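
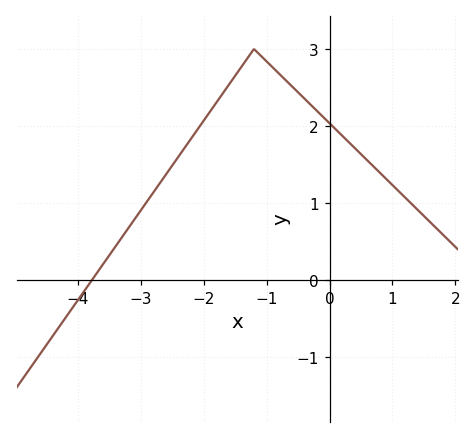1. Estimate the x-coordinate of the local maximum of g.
-1.2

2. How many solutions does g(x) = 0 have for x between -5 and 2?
1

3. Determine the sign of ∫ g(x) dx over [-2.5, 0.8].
positive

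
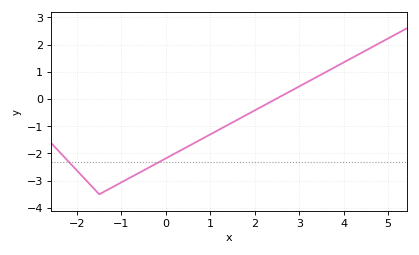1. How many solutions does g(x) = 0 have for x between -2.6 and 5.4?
1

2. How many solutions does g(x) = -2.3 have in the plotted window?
2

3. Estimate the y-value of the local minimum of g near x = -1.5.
-3.5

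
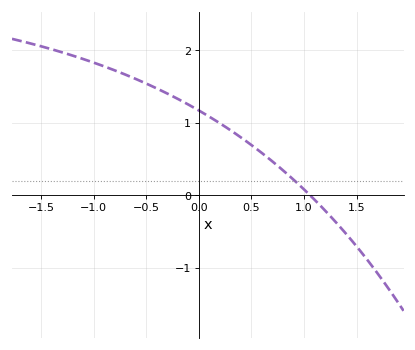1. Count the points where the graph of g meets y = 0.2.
1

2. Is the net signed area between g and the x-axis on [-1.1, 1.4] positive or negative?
positive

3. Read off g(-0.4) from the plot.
1.5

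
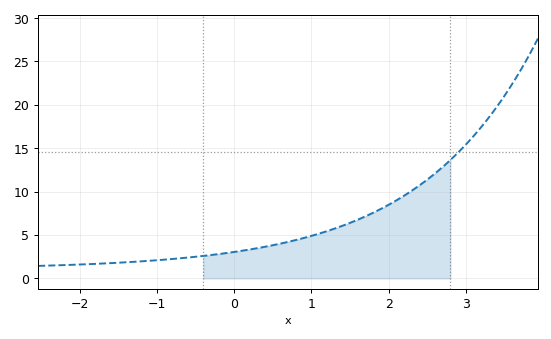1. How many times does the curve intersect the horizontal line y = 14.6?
1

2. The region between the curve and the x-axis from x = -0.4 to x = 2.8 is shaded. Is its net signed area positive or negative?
positive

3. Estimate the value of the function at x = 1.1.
5.16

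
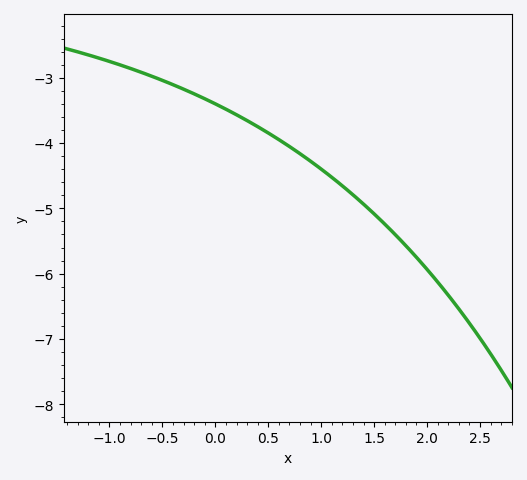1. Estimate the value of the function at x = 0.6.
-3.9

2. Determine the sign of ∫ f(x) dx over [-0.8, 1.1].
negative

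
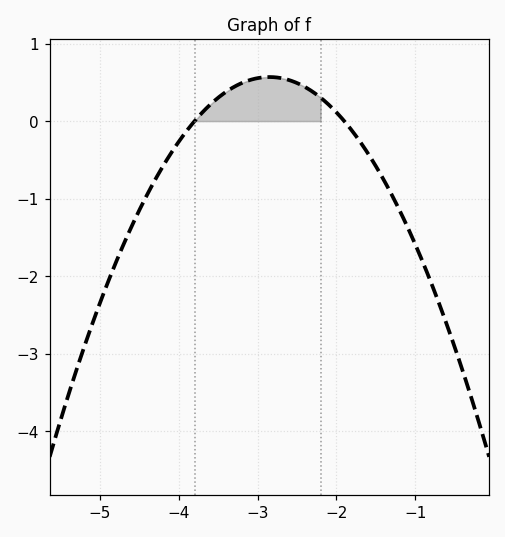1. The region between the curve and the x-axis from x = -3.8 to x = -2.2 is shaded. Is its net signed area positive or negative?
positive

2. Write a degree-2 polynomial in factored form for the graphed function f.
y = -0.63(x + 3.8)(x + 1.9)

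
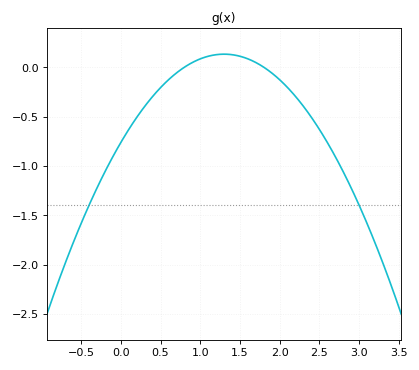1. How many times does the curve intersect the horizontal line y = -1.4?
2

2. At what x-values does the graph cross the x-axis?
0.8, 1.8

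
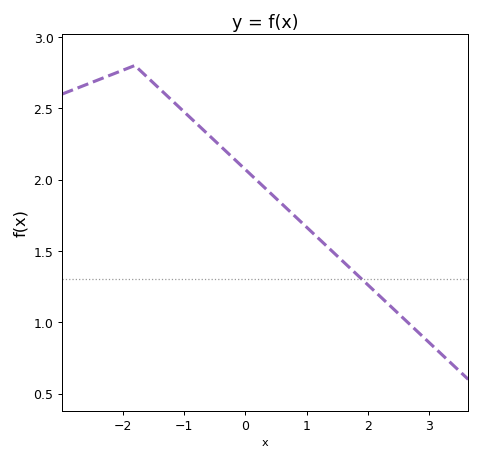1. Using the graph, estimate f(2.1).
1.2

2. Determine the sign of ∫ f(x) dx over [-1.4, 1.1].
positive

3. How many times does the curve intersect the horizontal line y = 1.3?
1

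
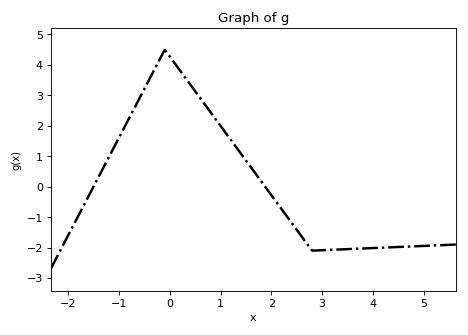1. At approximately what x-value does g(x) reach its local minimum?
2.8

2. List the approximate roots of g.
-1.6, 1.8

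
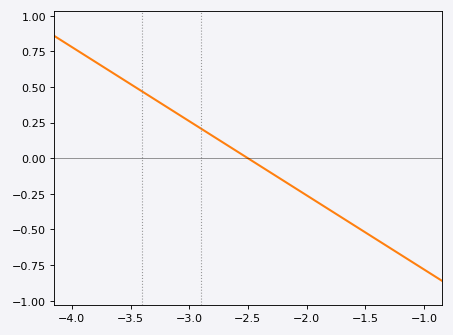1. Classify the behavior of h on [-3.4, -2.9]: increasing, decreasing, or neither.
decreasing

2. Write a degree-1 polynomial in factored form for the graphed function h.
y = -0.52(x + 2.5)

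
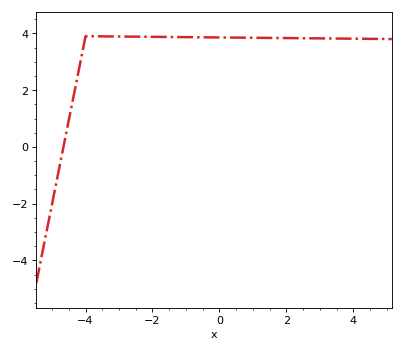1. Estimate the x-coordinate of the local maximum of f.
-4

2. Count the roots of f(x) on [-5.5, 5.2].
1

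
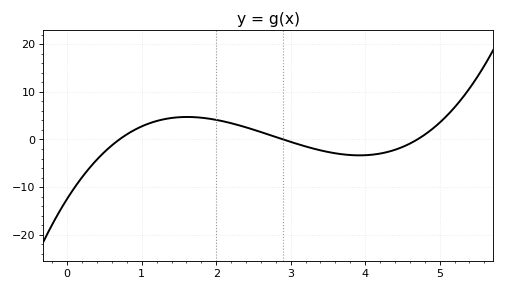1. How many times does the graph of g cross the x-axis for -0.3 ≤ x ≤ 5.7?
3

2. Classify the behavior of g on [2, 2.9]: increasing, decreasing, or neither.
decreasing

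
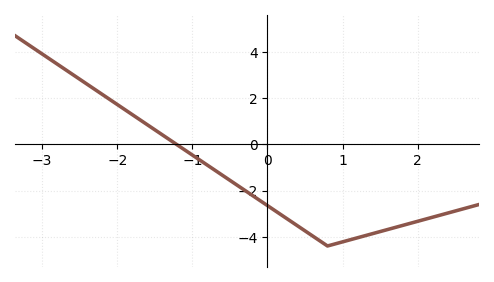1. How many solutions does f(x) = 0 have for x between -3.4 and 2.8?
1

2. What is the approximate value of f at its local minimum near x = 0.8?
-4.4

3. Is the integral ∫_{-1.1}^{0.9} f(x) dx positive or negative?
negative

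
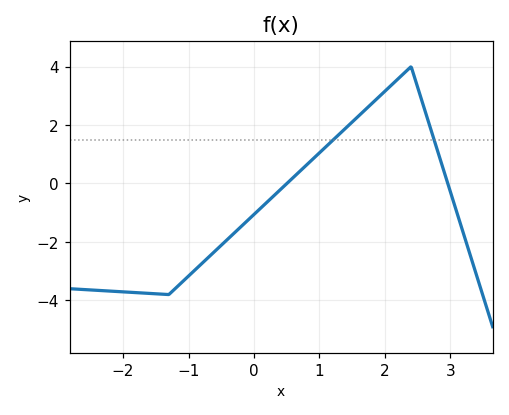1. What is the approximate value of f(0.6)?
0.205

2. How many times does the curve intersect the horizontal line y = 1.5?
2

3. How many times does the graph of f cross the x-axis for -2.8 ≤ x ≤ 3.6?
2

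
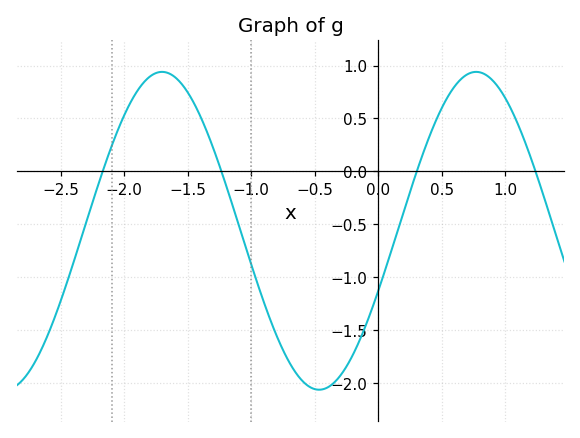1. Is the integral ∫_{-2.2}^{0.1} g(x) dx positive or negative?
negative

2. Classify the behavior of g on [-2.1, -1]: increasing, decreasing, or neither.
neither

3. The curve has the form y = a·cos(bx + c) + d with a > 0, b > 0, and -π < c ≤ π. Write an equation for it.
y = 1.5cos(2.5x - 2) - 0.56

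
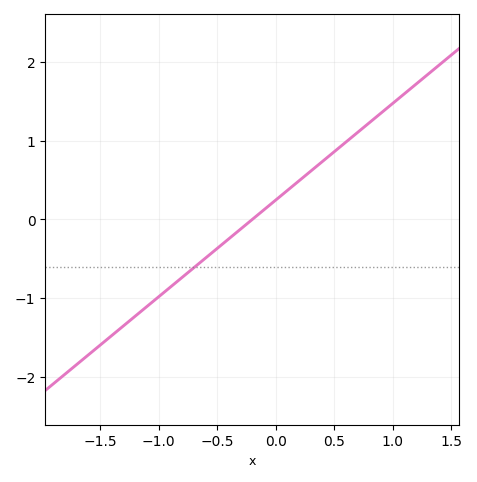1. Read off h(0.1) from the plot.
0.4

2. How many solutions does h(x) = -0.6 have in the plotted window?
1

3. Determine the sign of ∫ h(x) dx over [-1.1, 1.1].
positive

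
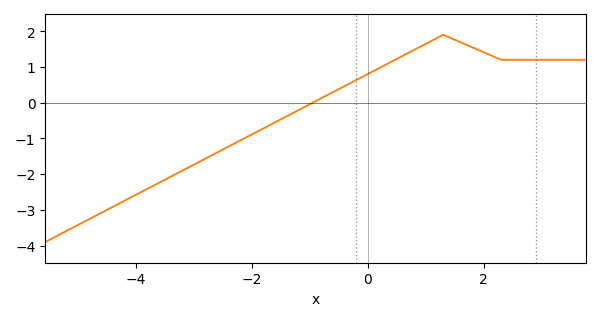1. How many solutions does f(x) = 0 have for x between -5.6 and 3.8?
1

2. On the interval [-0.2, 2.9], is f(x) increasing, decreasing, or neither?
neither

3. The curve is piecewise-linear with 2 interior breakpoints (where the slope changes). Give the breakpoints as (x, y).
(1.3, 1.9); (2.3, 1.2)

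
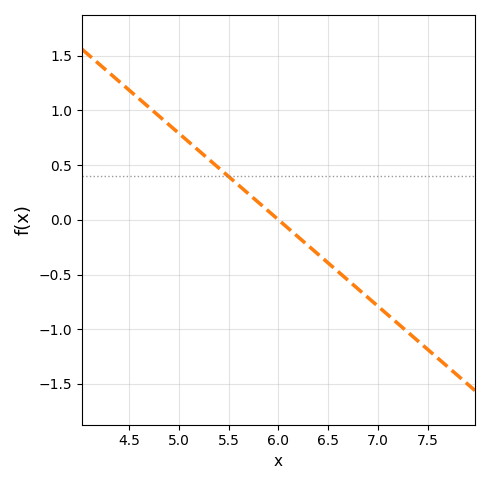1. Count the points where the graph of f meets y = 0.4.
1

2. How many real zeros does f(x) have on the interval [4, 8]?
1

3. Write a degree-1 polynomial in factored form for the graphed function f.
y = -0.79(x - 6)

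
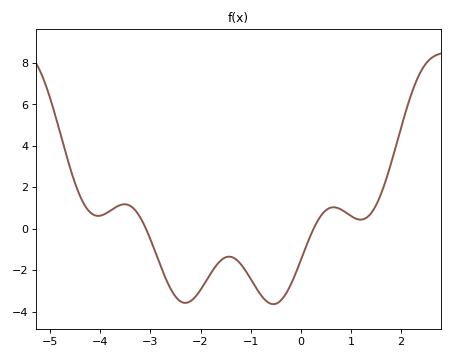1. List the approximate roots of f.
-3, 0.2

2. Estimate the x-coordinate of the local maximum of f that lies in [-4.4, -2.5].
-3.6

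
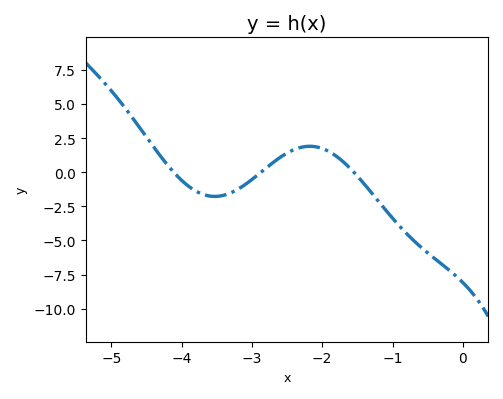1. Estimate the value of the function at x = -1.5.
-0.5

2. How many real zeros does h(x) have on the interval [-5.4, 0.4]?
3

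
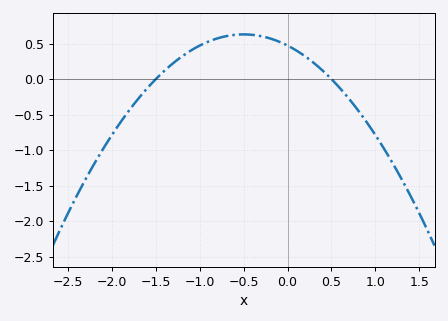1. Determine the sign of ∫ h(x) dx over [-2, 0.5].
positive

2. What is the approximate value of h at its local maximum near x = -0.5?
0.65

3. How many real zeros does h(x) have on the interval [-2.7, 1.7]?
2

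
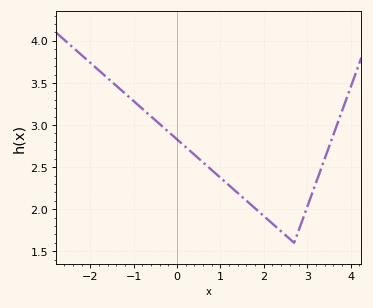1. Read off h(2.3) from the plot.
1.78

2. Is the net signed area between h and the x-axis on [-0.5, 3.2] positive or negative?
positive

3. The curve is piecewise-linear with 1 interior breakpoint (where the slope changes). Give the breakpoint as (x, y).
(2.7, 1.6)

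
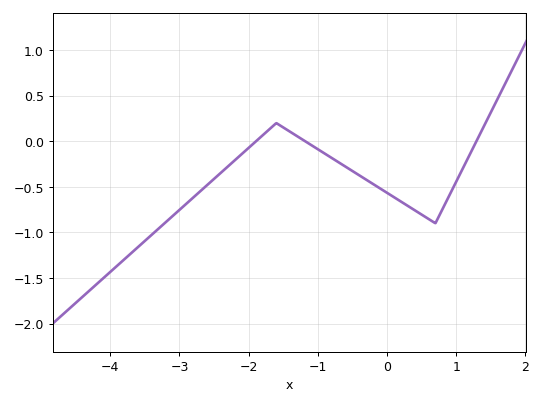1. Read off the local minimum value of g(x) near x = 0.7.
-0.899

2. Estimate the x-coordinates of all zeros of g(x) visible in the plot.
-1.89, -1.18, 1.29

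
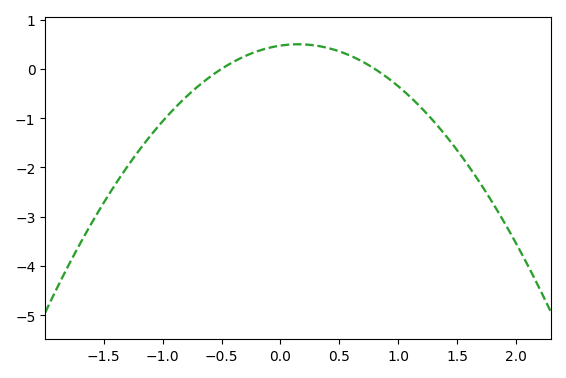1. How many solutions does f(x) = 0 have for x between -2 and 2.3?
2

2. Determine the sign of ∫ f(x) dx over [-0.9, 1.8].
negative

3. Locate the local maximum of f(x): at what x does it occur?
0.1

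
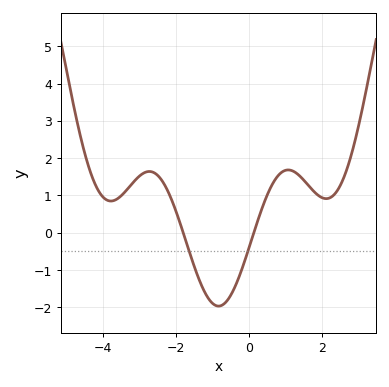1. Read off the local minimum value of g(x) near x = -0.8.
-1.97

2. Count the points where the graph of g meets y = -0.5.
2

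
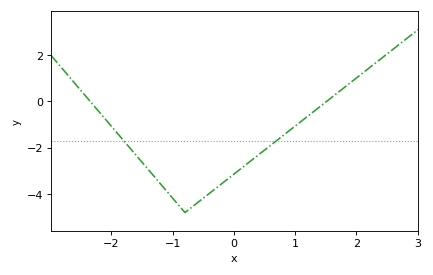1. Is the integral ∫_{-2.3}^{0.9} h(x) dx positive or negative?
negative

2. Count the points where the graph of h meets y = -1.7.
2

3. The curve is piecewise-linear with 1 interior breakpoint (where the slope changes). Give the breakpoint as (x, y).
(-0.8, -4.8)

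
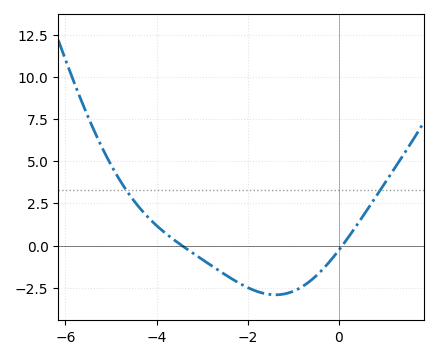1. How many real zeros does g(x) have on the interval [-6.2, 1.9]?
2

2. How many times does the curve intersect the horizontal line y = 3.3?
2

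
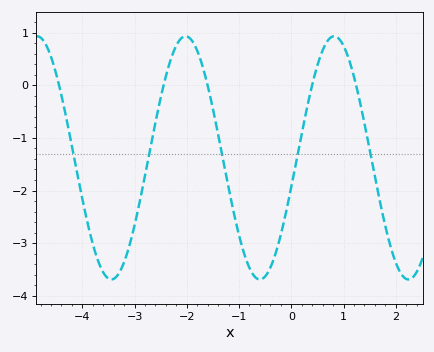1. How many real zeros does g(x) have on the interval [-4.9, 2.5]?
5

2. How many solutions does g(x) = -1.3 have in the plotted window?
5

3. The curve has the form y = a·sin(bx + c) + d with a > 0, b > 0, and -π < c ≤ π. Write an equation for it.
y = 2.31sin(2.2x - 0.24) - 1.38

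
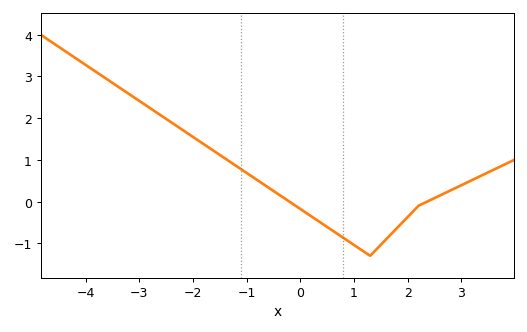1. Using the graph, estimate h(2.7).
0.209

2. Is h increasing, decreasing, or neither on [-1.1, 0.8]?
decreasing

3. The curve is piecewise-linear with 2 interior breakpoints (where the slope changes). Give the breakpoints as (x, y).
(1.3, -1.3); (2.2, -0.1)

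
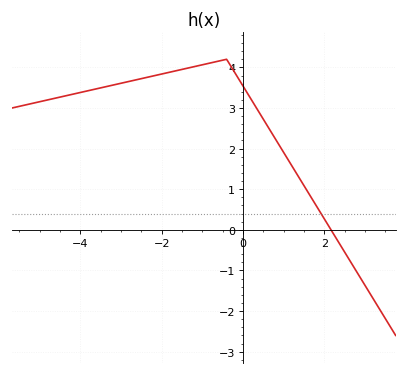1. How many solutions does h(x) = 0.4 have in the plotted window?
1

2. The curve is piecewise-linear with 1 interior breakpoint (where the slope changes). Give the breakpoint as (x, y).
(-0.4, 4.2)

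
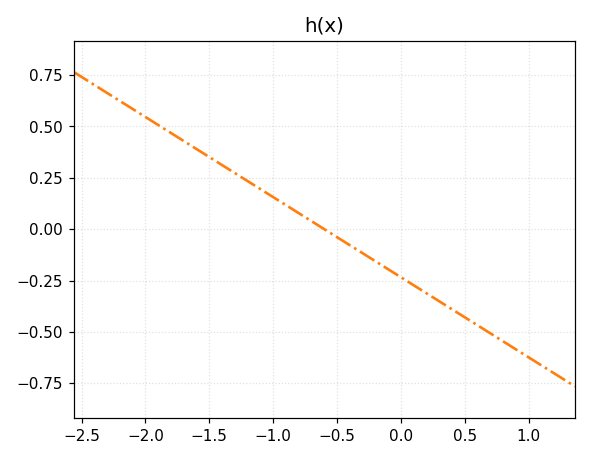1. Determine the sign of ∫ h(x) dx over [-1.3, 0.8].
negative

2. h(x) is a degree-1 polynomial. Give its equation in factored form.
y = -0.39(x + 0.6)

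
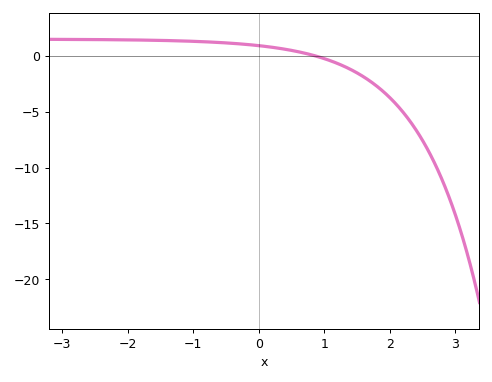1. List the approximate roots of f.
0.9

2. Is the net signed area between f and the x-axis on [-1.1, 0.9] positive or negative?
positive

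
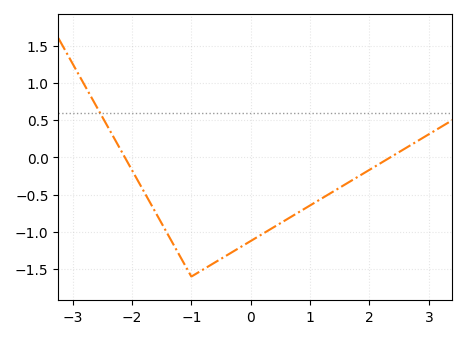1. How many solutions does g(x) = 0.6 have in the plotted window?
1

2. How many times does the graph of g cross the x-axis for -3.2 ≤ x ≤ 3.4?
2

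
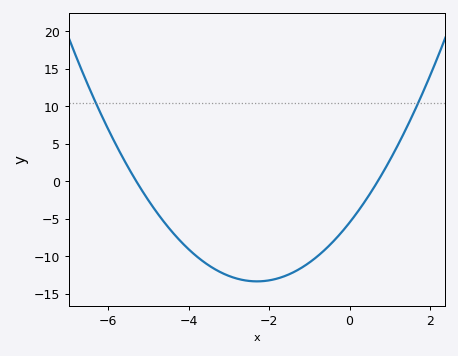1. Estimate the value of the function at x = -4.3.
-7.4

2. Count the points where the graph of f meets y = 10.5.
2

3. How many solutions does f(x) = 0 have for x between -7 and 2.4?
2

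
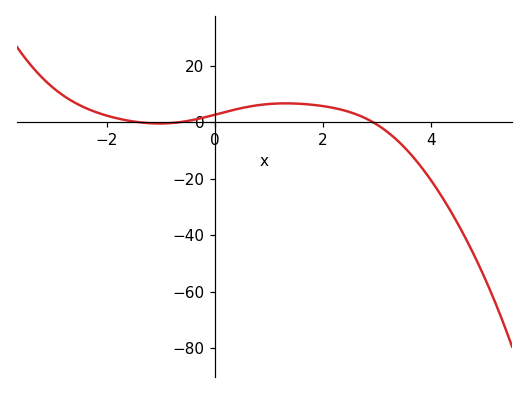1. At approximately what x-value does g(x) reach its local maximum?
1.31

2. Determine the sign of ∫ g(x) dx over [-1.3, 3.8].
positive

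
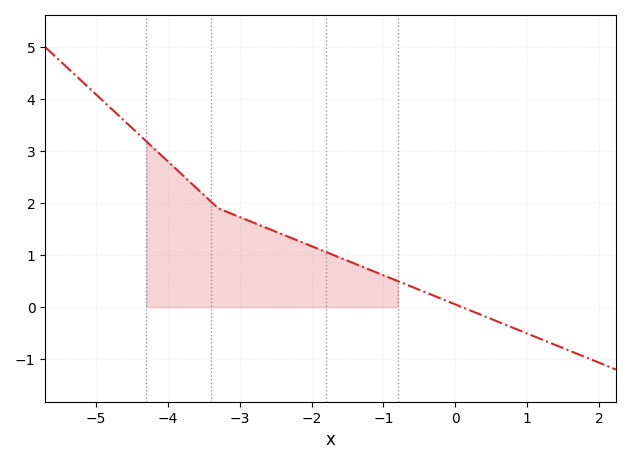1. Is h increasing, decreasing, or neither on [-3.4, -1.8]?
decreasing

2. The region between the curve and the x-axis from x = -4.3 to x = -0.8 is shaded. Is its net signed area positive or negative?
positive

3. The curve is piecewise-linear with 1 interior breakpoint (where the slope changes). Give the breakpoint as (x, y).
(-3.3, 1.9)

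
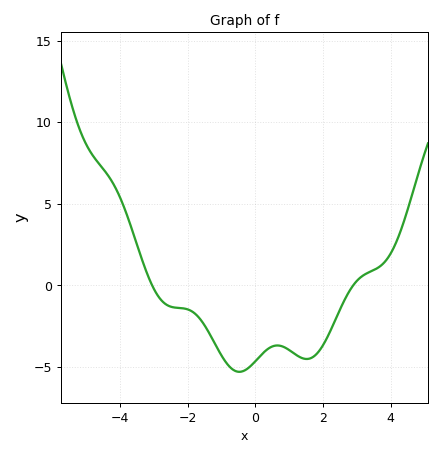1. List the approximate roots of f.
-3, 2.8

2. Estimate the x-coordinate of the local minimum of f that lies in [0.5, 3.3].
1.6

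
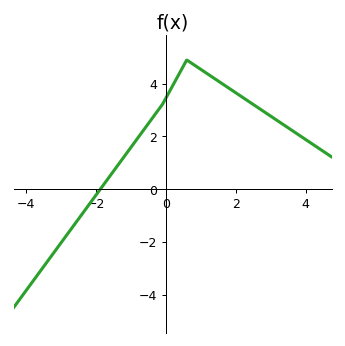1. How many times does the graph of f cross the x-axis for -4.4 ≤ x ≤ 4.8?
1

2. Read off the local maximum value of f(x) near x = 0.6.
4.9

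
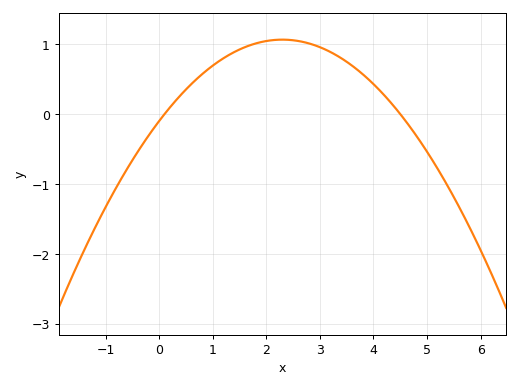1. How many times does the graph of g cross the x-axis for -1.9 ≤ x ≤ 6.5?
2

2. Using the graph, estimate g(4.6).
-0.099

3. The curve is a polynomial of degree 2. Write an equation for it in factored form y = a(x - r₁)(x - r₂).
y = -0.22(x - 0.1)(x - 4.5)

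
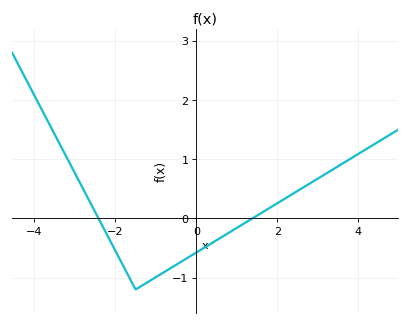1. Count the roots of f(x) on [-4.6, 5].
2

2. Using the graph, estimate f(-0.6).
-0.8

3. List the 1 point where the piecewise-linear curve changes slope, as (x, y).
(-1.5, -1.2)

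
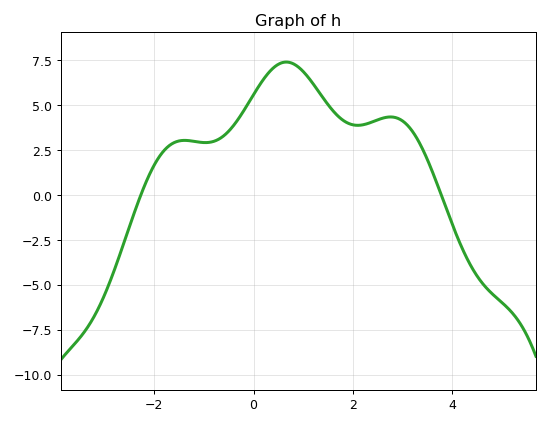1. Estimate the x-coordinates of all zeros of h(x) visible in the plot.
-2.27, 3.78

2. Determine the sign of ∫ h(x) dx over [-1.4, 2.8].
positive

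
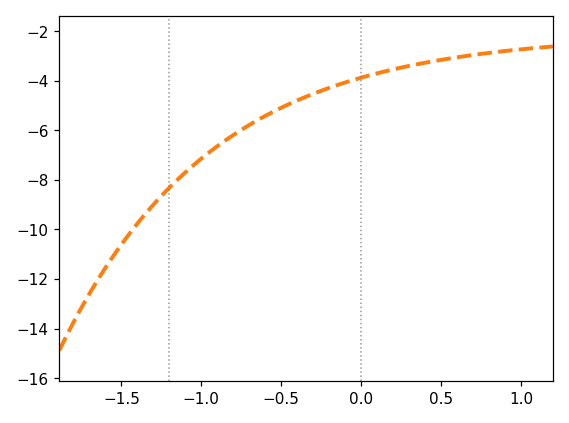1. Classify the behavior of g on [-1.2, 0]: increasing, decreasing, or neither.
increasing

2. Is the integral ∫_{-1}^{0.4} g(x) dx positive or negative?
negative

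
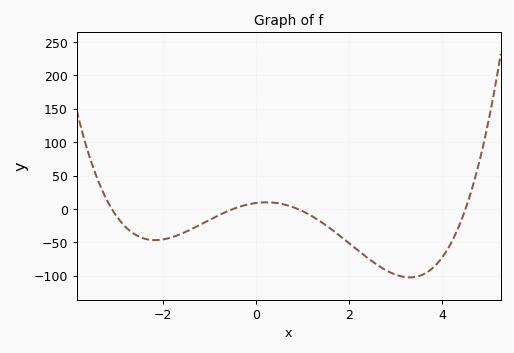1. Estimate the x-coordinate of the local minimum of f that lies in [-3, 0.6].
-2.2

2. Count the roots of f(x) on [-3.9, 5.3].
4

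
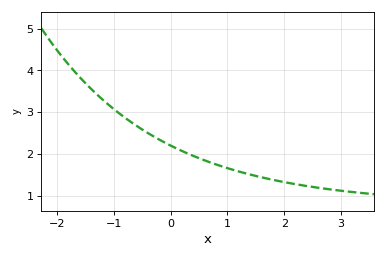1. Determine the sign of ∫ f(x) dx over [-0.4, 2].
positive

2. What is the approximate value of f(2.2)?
1.3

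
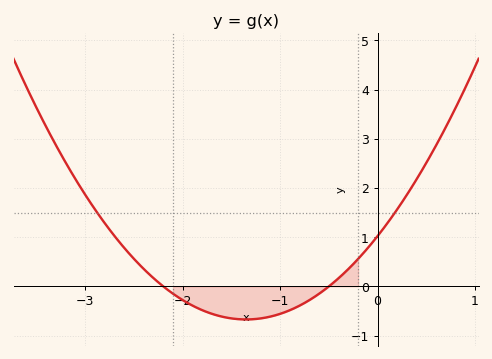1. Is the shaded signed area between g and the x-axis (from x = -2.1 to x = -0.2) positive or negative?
negative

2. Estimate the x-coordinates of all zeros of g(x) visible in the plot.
-2.2, -0.5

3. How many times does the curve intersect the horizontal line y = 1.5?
2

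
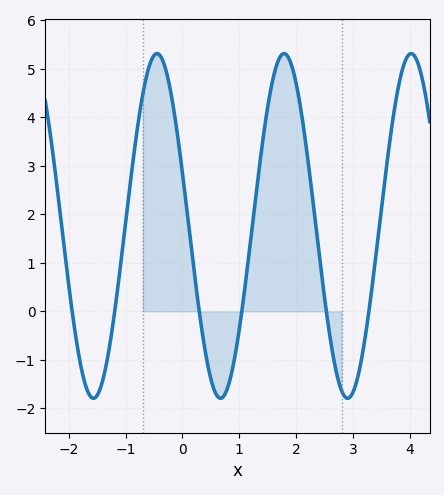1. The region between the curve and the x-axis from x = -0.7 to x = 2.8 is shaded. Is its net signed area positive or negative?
positive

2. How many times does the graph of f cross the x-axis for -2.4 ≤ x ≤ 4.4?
6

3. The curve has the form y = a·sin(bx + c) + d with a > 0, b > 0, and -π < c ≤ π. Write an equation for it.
y = 3.55sin(2.8x + 2.8) + 1.76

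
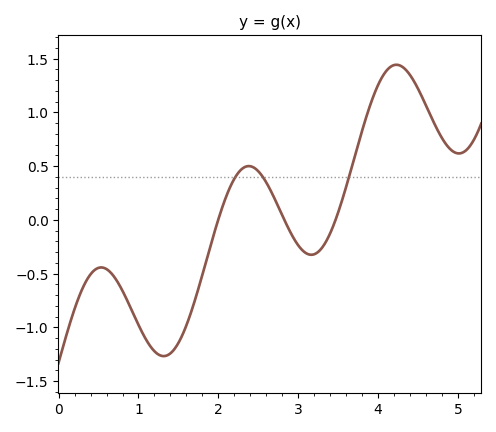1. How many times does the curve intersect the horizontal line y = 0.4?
3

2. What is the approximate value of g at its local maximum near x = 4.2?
1.45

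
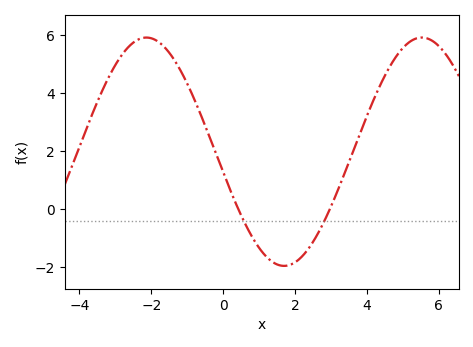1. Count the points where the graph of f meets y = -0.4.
2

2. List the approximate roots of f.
0.422, 2.97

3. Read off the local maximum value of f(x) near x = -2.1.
5.91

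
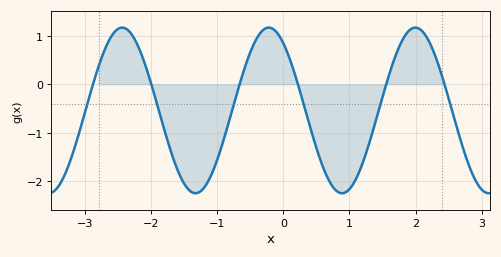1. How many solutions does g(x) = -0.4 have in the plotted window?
6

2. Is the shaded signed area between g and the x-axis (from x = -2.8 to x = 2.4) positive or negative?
negative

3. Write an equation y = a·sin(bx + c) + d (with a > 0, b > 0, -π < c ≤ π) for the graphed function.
y = 1.71sin(2.83x + 2.2) - 0.54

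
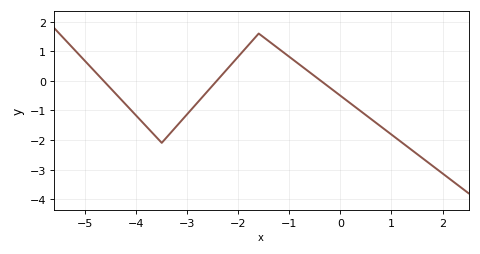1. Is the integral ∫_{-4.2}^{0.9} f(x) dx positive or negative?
negative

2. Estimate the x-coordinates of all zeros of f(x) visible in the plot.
-4.64, -2.42, -0.383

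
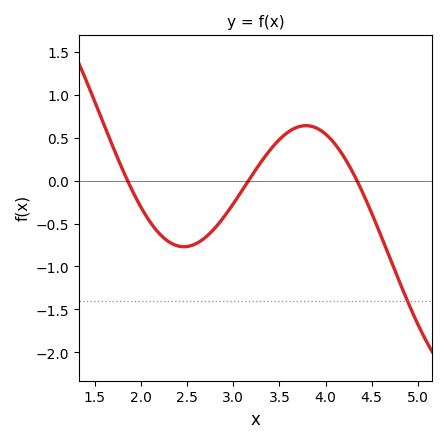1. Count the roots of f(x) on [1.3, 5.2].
3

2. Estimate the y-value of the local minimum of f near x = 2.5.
-0.77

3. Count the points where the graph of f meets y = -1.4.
1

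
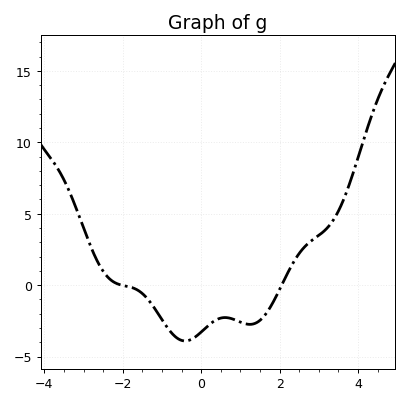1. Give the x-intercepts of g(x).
-2, 2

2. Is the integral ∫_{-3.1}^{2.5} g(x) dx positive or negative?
negative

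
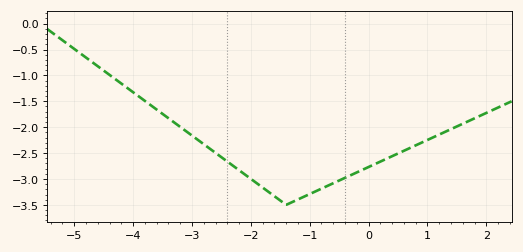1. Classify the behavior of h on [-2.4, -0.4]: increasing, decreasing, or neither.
neither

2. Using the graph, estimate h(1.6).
-1.95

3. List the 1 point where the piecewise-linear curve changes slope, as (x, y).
(-1.4, -3.5)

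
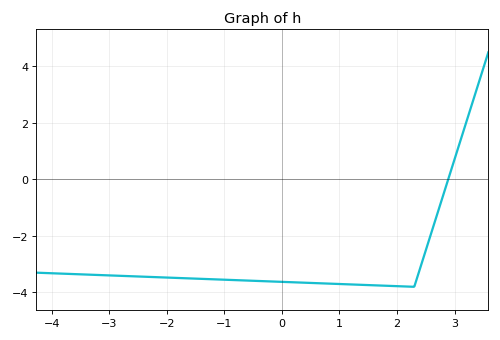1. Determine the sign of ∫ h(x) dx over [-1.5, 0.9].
negative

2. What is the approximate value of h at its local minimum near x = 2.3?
-3.8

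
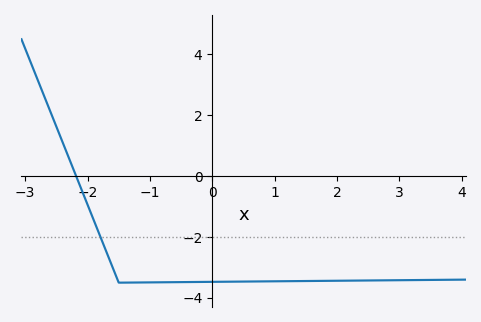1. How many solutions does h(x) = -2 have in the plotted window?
1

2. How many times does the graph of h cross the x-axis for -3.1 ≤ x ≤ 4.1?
1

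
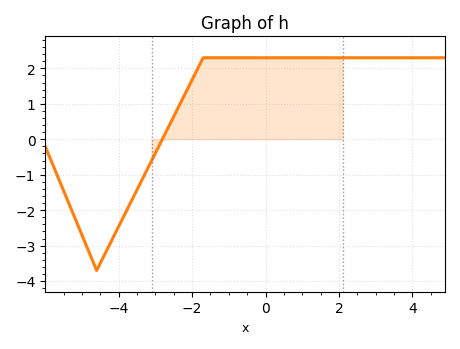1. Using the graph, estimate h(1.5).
2.3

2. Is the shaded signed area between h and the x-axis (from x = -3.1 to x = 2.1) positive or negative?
positive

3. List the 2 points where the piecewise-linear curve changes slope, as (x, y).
(-4.6, -3.7); (-1.7, 2.3)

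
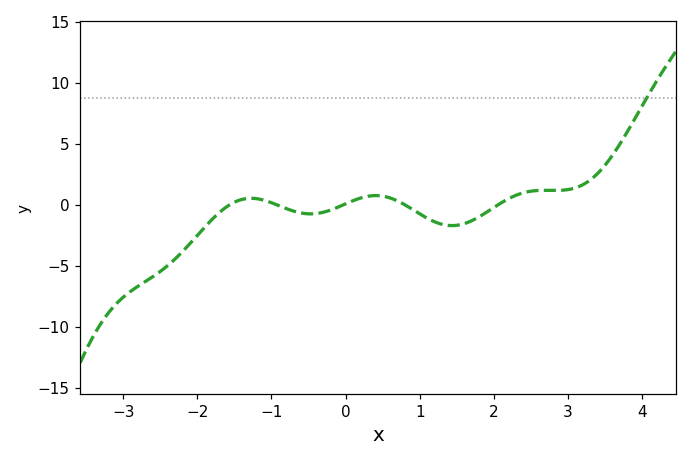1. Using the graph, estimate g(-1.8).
-1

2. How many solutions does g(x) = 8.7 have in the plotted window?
1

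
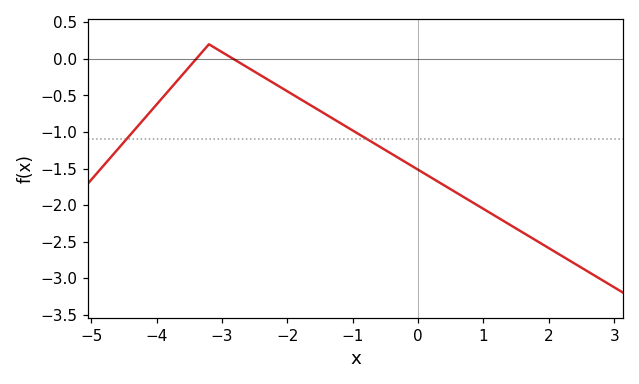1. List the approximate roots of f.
-3.39, -2.83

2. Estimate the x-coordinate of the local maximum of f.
-3.2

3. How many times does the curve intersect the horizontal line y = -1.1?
2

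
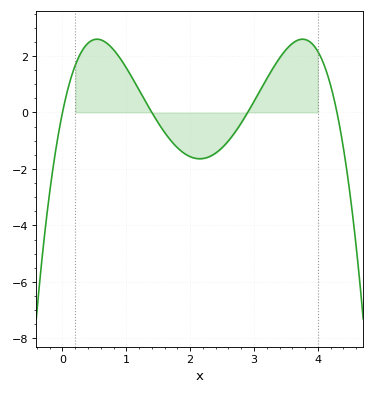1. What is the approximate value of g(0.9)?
2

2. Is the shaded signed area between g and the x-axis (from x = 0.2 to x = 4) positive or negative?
positive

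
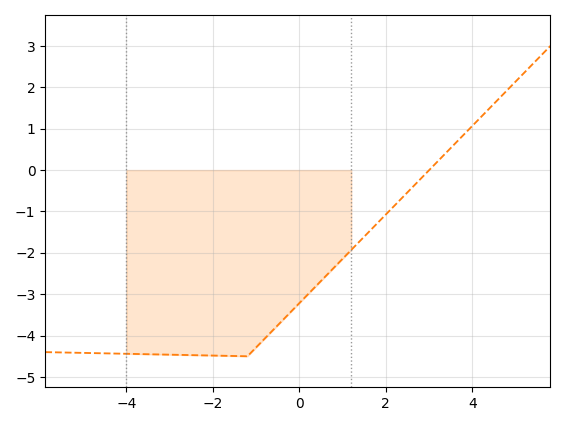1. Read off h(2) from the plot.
-1.1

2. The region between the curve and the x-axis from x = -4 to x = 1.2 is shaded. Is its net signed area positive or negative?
negative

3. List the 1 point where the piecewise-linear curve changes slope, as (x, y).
(-1.2, -4.5)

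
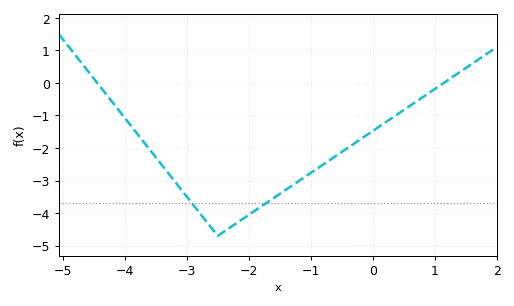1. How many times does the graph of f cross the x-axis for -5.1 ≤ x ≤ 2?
2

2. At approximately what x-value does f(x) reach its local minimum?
-2.5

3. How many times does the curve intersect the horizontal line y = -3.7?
2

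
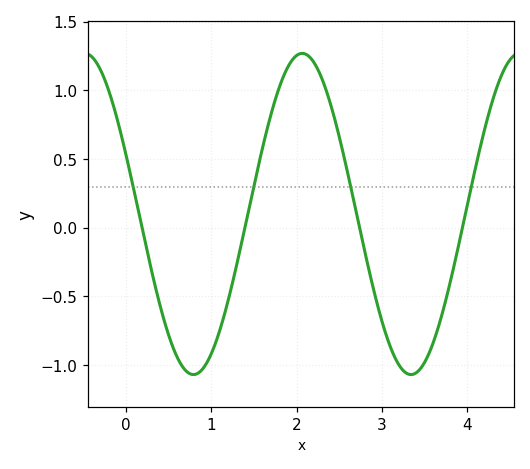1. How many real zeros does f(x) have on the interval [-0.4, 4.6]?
4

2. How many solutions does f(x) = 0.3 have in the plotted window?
4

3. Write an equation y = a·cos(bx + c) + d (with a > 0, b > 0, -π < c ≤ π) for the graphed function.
y = 1.17cos(2.46x + 1.2) + 0.1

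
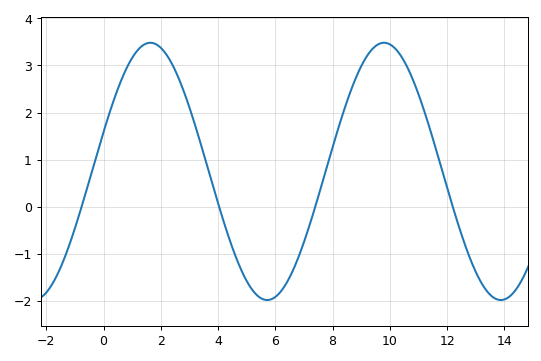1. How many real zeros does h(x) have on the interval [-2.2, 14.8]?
4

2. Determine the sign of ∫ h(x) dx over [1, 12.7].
positive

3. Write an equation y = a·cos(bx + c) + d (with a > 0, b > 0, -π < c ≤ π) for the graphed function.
y = 2.73cos(0.77x - 1.26) + 0.75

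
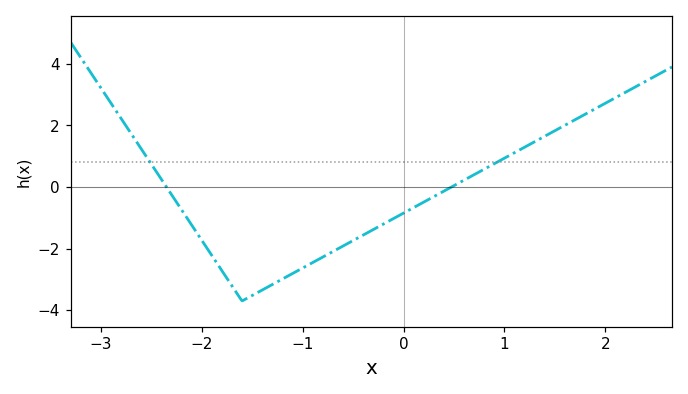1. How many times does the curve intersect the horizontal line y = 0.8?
2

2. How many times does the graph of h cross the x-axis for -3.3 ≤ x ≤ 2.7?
2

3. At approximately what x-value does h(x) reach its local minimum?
-1.6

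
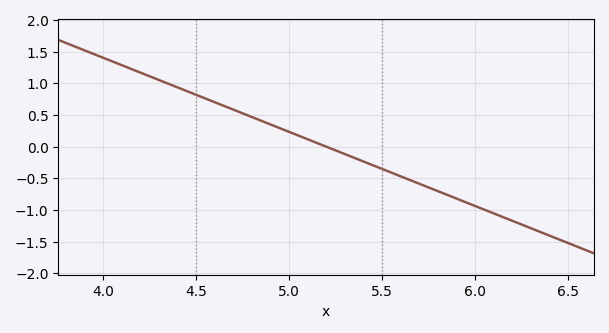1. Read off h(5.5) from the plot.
-0.351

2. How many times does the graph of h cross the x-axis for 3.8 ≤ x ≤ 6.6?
1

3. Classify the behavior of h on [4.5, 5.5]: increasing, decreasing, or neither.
decreasing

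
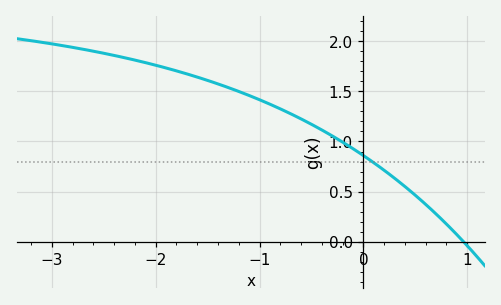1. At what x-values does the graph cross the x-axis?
1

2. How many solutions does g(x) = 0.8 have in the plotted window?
1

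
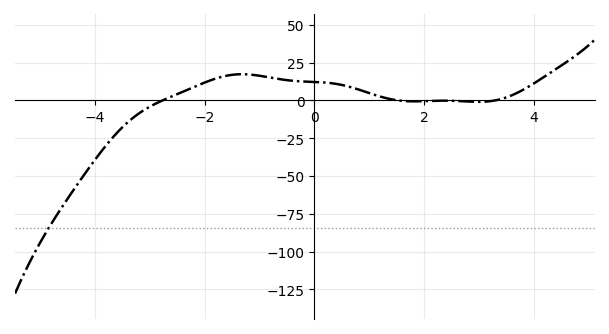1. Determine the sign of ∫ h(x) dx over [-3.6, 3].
positive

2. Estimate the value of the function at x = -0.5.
13.3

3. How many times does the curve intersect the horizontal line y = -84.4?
1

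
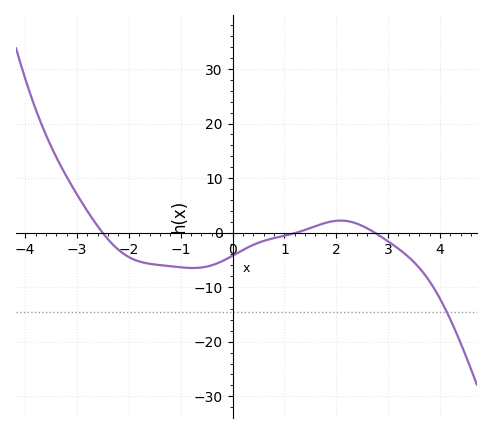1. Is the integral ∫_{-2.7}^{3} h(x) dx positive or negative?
negative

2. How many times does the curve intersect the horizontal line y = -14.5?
1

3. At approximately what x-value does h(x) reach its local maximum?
2.09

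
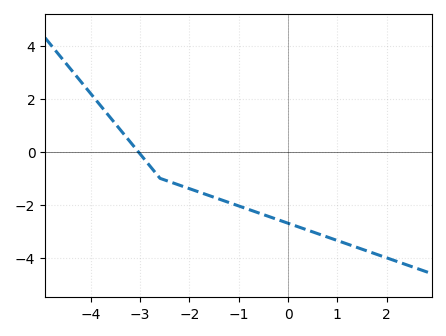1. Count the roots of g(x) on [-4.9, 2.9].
1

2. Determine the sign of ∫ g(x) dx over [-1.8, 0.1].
negative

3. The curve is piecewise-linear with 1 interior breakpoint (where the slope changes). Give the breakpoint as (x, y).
(-2.6, -1)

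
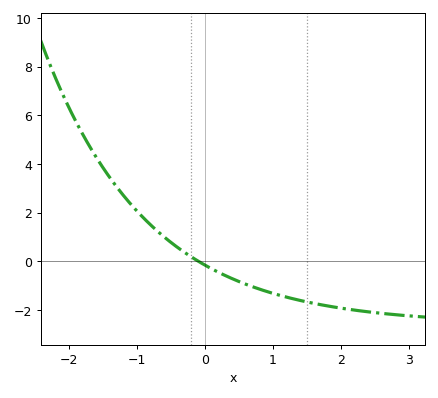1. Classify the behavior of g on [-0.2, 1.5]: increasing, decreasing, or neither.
decreasing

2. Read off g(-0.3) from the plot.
0.373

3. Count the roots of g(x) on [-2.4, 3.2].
1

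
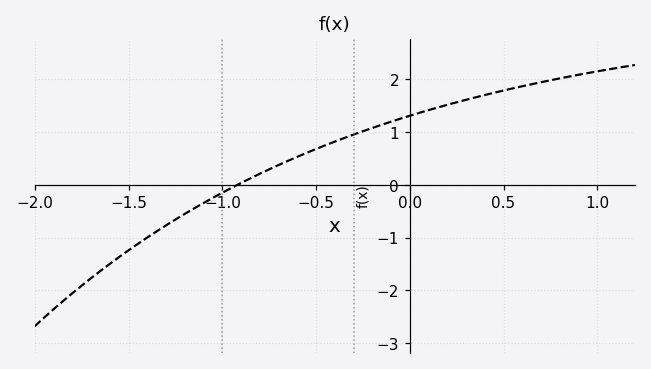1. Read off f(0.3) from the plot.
1.61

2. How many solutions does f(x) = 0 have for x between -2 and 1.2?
1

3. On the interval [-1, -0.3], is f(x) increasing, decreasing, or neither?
increasing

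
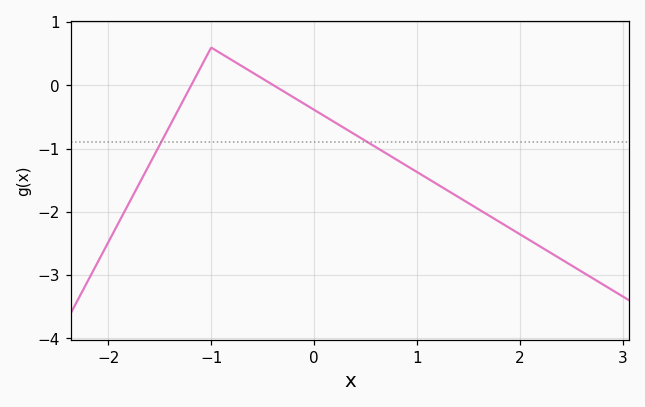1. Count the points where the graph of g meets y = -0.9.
2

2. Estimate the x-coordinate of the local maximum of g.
-1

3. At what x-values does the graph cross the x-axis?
-1.2, -0.4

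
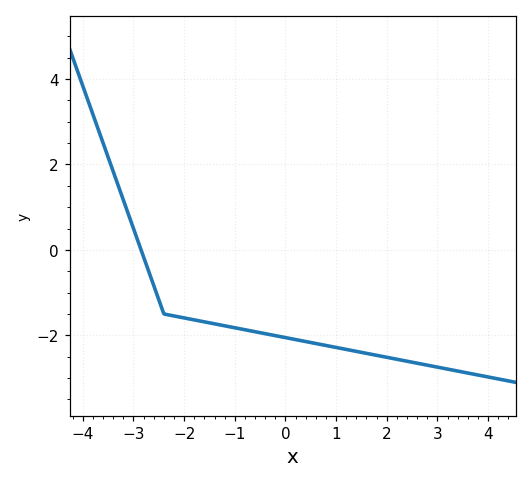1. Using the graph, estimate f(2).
-2.51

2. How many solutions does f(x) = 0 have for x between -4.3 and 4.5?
1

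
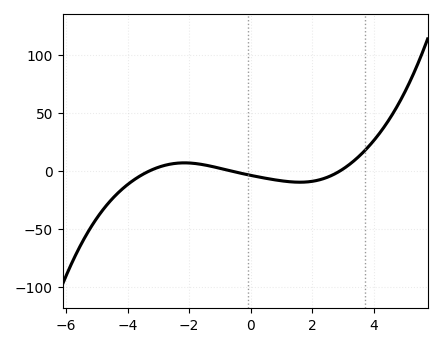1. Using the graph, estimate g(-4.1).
-15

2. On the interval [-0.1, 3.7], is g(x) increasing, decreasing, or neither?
neither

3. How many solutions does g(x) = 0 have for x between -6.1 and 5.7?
3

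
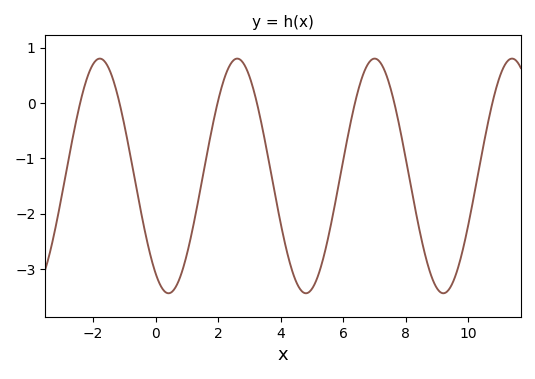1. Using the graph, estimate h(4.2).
-2.7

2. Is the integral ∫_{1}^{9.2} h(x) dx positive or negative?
negative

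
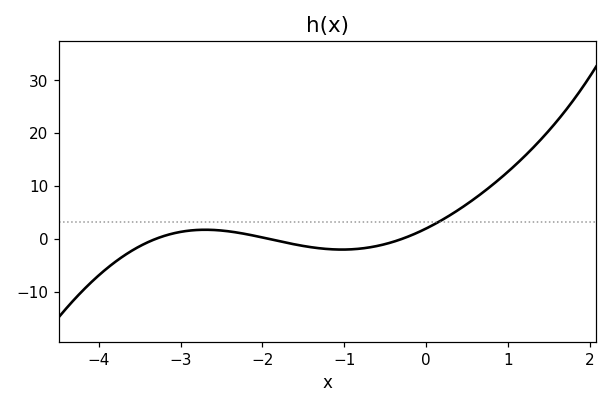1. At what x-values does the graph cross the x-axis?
-3.31, -1.91, -0.304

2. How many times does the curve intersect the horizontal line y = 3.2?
1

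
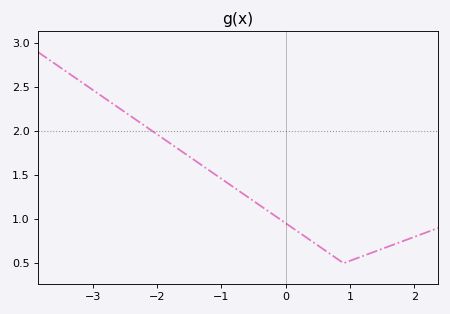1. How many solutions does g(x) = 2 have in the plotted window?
1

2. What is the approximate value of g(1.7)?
0.7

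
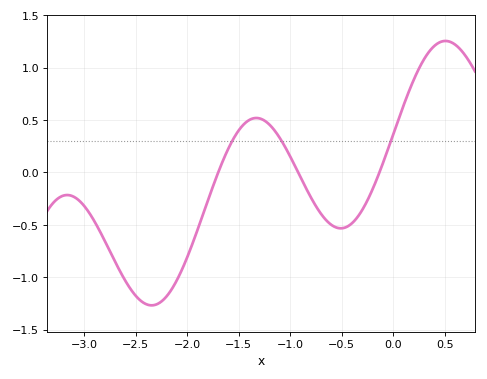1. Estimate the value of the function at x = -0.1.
0.085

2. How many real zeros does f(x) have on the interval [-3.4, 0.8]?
3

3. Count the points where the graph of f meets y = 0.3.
3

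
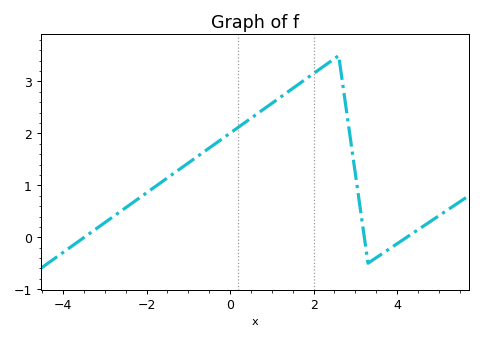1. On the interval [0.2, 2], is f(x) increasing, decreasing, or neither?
increasing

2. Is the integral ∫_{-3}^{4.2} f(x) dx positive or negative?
positive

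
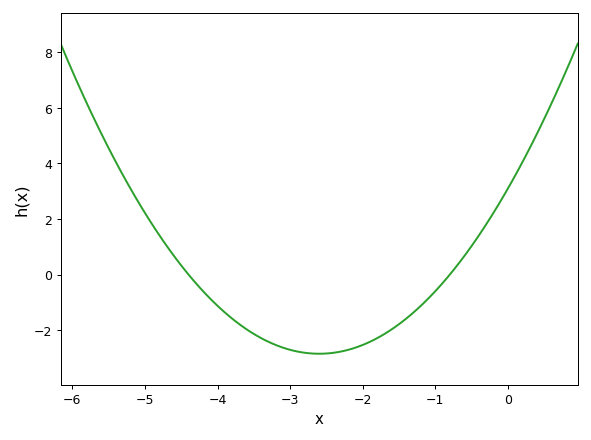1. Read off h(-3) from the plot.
-2.71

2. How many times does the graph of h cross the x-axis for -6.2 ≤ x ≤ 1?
2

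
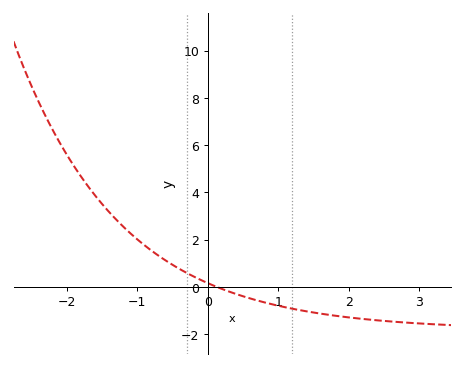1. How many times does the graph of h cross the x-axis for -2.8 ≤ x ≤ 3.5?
1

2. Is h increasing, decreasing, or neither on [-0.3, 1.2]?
decreasing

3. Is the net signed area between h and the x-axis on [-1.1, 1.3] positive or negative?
positive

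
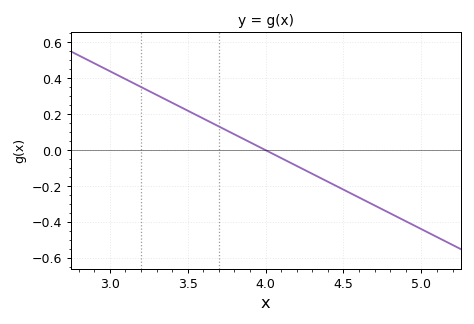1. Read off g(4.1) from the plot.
-0.04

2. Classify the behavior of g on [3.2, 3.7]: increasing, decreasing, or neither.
decreasing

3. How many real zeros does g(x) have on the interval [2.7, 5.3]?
1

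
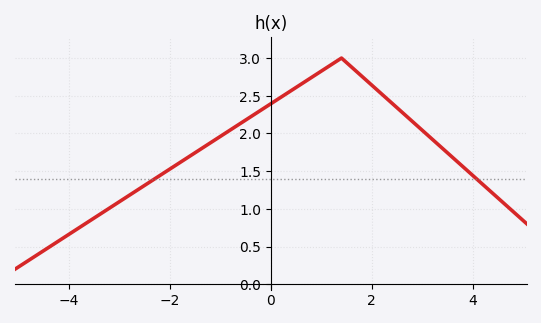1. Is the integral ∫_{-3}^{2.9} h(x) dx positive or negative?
positive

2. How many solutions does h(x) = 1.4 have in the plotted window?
2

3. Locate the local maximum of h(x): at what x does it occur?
1.4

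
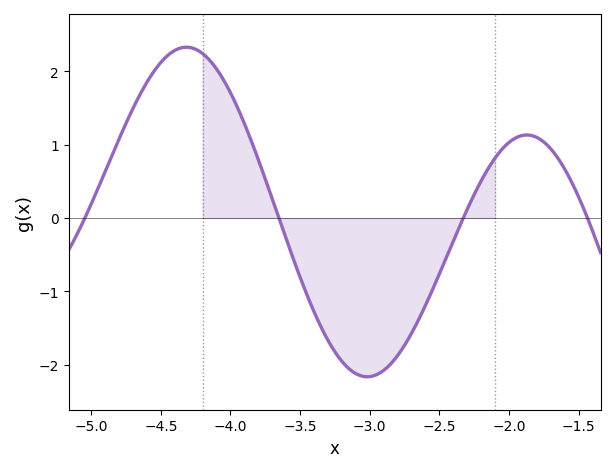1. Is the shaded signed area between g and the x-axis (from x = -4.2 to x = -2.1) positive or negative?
negative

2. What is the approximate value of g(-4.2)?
2.24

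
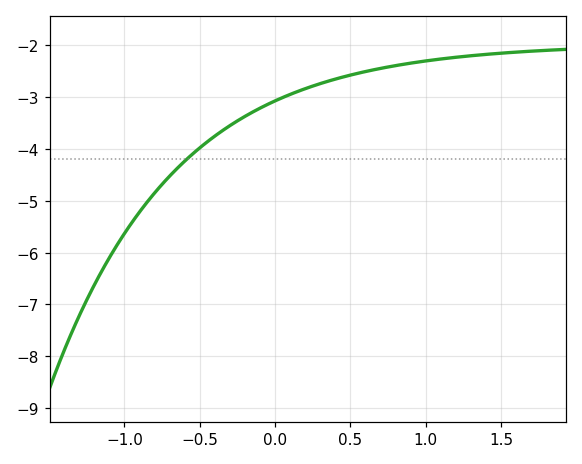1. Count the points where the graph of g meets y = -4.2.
1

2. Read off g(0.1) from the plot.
-2.96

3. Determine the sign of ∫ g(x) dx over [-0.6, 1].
negative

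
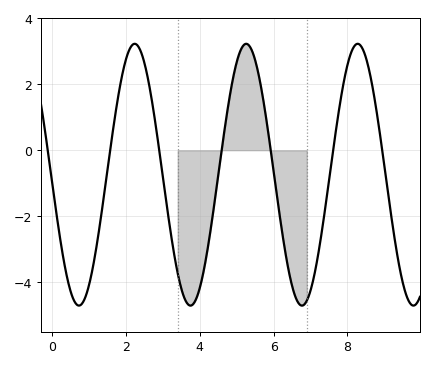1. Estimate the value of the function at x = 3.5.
-4.2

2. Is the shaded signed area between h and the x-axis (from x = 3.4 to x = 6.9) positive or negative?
negative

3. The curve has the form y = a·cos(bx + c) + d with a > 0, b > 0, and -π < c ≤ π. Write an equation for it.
y = 3.96cos(2.1x + 1.6) - 0.74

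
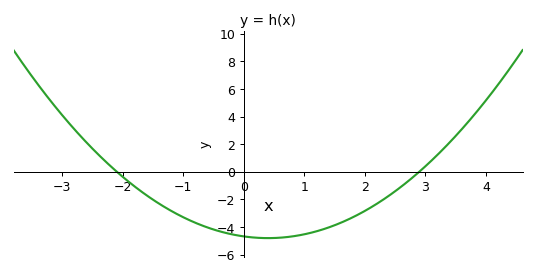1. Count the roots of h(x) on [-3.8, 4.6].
2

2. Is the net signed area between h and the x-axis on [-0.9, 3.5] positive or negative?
negative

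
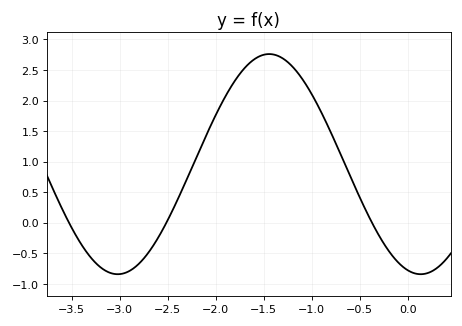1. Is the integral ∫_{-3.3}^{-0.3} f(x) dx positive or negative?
positive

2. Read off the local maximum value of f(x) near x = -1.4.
2.75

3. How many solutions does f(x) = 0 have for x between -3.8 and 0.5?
3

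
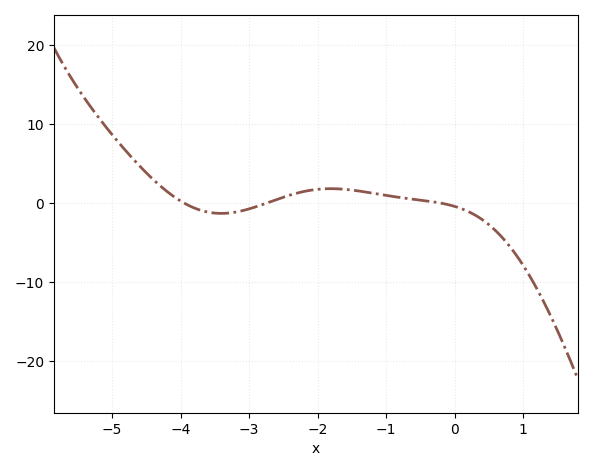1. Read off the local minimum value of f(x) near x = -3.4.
-1.34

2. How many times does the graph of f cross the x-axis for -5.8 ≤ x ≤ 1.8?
3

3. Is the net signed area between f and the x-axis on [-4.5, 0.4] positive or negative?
positive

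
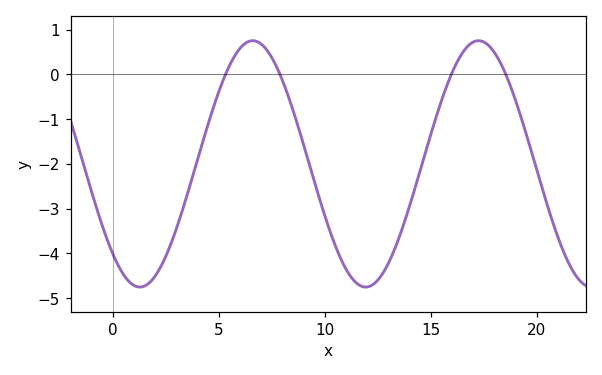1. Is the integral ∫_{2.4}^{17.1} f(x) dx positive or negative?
negative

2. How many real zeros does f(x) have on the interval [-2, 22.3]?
4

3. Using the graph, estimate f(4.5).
-1.1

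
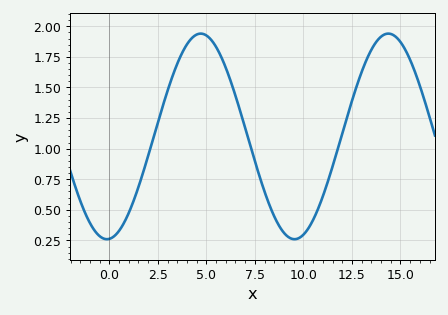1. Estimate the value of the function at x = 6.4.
1.48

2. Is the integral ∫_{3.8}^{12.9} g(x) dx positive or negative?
positive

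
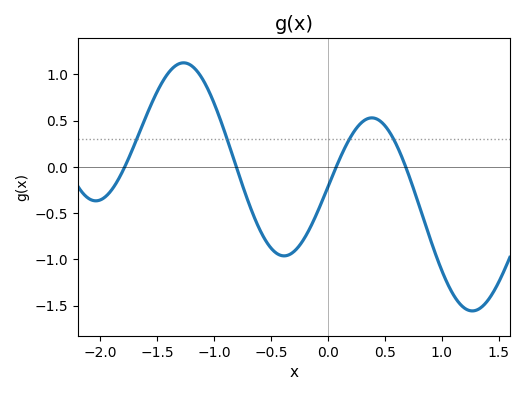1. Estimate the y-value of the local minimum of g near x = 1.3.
-1.55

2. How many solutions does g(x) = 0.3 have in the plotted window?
4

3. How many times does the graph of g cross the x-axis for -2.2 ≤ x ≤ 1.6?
4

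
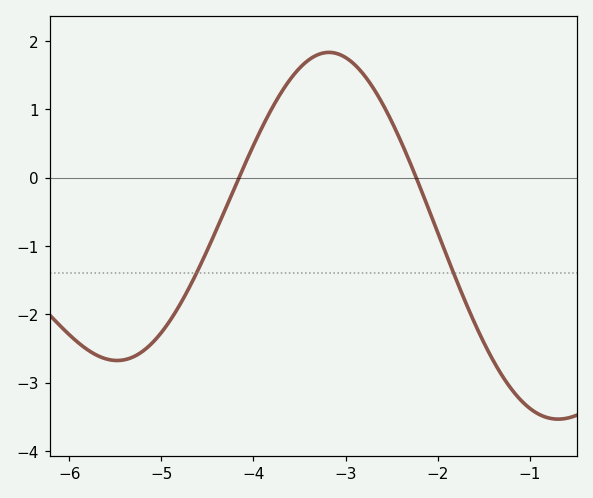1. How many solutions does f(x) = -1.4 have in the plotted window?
2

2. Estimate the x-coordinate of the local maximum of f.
-3.18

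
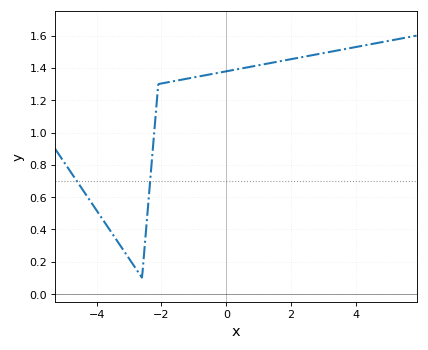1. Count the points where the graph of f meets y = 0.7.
2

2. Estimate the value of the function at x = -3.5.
0.36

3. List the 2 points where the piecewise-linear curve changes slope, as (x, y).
(-2.6, 0.1); (-2.1, 1.3)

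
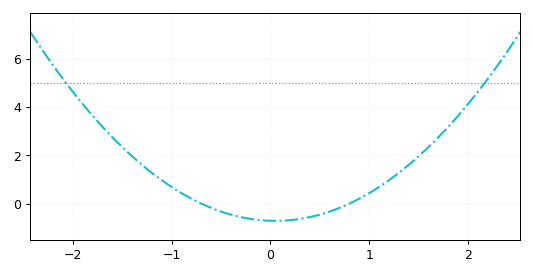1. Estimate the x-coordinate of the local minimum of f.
0.05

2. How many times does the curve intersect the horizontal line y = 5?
2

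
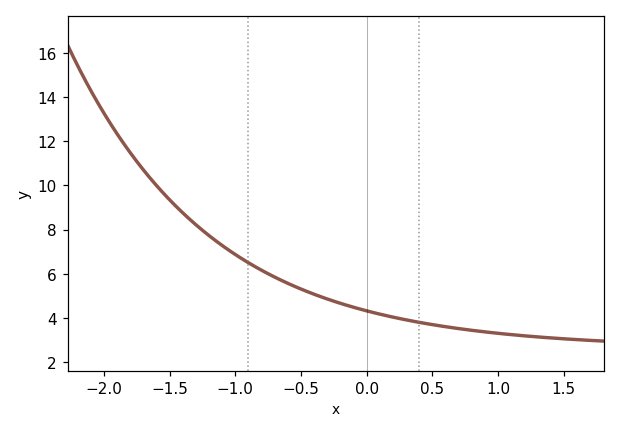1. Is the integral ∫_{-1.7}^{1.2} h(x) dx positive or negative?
positive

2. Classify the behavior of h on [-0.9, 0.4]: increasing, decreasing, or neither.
decreasing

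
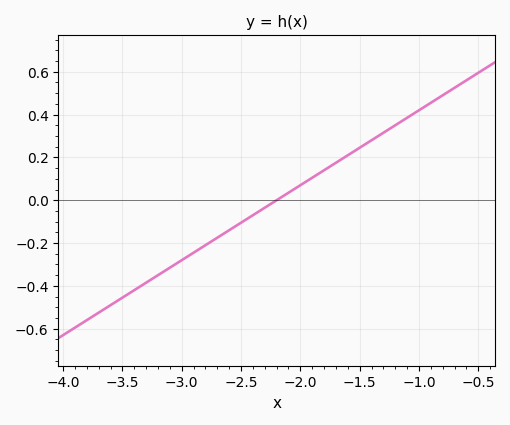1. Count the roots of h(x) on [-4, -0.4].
1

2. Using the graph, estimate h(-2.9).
-0.245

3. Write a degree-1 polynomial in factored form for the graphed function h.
y = 0.35(x + 2.2)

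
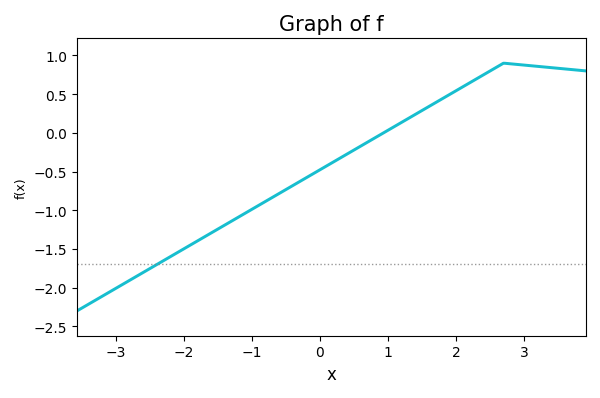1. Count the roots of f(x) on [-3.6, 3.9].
1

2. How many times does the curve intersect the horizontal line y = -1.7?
1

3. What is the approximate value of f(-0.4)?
-0.7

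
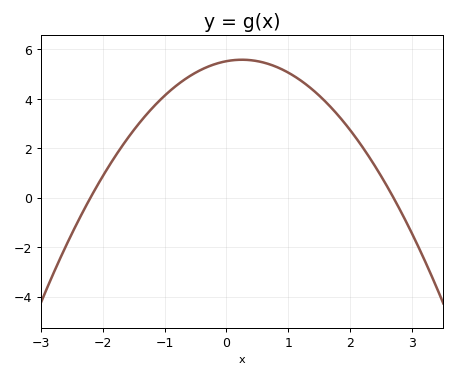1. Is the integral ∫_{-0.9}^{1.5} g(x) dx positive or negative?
positive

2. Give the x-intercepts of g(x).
-2.2, 2.7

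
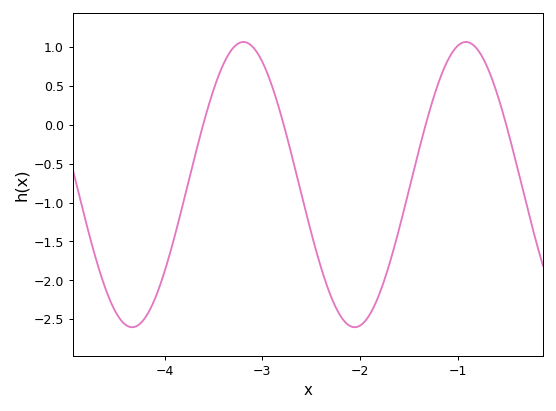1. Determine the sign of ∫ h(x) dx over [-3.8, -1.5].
negative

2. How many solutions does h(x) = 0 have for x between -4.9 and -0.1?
4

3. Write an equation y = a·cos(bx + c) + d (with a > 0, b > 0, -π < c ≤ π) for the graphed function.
y = 1.83cos(2.8x + 2.5) - 0.77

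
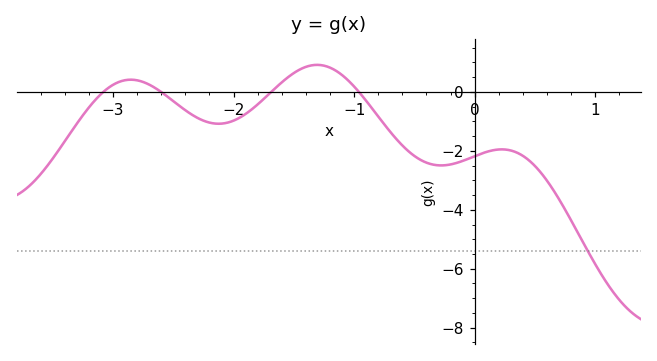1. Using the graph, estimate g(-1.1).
0.6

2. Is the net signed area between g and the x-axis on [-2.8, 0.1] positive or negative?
negative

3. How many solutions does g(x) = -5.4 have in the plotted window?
1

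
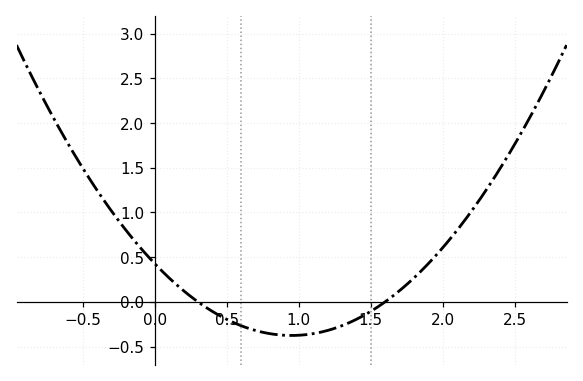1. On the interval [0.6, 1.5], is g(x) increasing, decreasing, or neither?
neither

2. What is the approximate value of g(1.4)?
-0.196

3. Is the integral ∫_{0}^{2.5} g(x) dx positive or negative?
positive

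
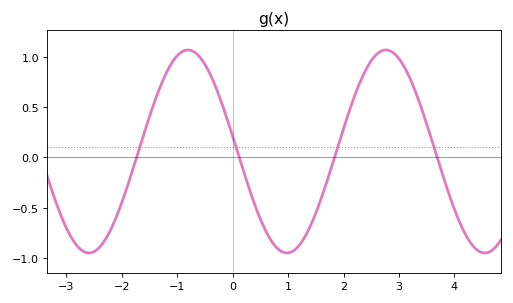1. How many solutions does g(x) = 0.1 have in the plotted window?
4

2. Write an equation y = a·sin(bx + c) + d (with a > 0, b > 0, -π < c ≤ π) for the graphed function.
y = 1.01sin(1.8x + 3) + 0.06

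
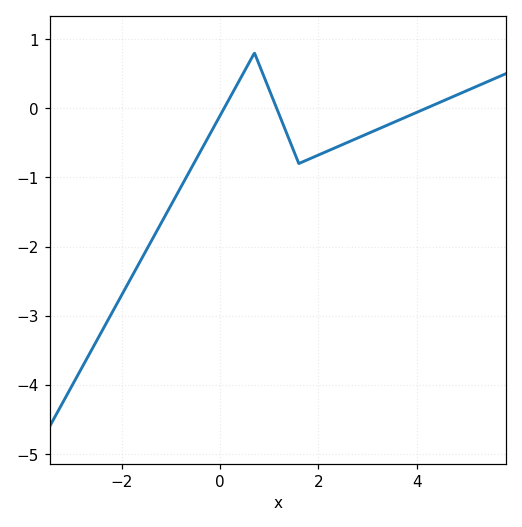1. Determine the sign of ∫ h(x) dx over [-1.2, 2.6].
negative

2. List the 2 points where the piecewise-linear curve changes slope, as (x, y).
(0.7, 0.8); (1.6, -0.8)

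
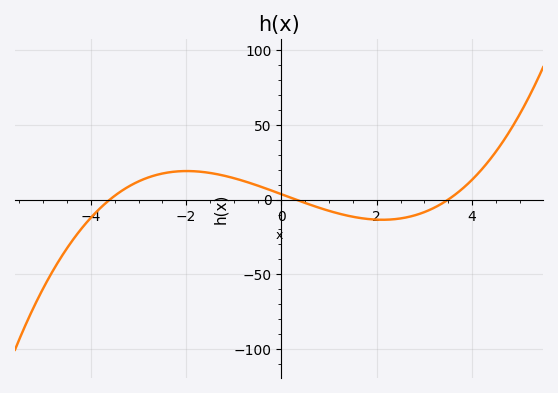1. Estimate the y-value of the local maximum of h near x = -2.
19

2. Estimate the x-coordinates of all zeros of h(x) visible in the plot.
-3.6, 0.3, 3.5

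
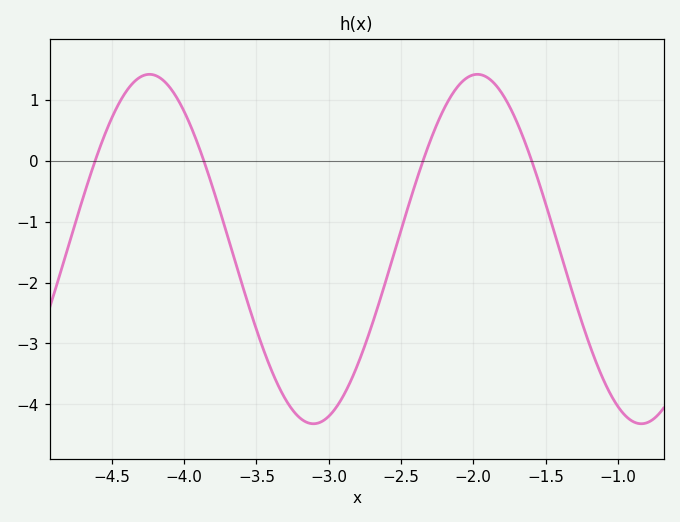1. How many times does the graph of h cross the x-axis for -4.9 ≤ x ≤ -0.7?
4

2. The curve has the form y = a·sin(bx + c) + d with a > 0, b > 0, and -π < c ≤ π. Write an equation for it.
y = 2.87sin(2.77x + 0.75) - 1.45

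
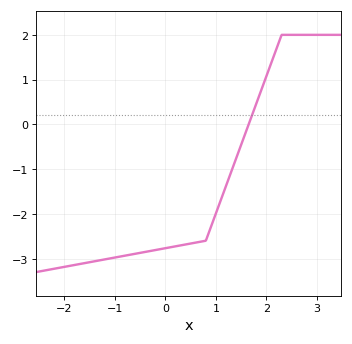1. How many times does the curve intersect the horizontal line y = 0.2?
1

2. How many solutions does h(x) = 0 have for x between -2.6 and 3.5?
1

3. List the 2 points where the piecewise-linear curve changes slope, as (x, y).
(0.8, -2.6); (2.3, 2)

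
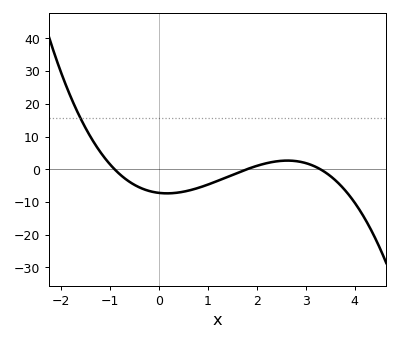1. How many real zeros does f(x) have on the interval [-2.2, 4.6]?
3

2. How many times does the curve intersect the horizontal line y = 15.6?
1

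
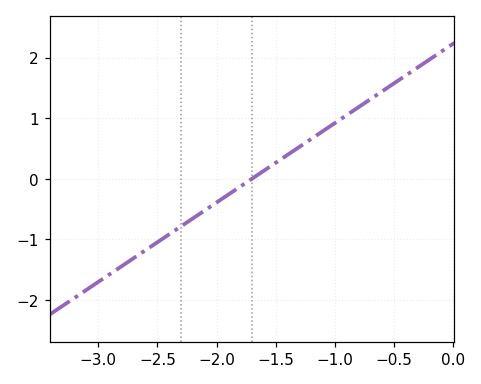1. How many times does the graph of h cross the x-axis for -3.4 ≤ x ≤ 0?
1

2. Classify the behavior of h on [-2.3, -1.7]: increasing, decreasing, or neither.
increasing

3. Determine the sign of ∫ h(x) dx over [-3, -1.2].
negative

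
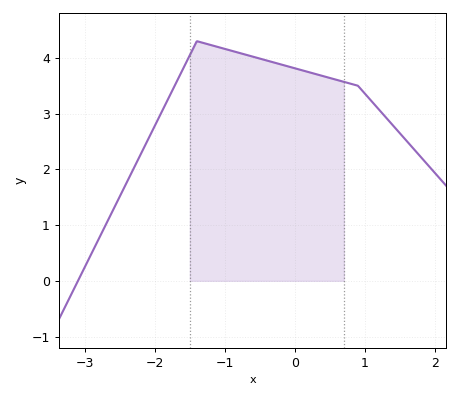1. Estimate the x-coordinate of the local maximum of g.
-1.4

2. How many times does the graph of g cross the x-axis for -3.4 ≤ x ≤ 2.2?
1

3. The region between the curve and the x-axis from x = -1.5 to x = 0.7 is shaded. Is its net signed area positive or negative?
positive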